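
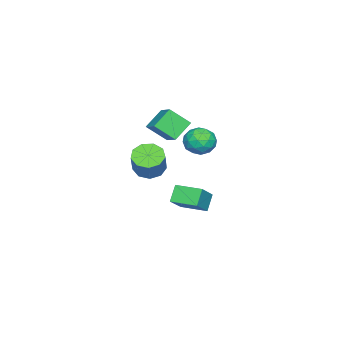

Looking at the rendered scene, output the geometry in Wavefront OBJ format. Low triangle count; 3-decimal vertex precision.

v -1.219 -0.116 4.627
v -0.135 0.964 5.367
v -1.675 1.095 3.525
v -0.591 2.176 4.266
v -0.049 -0.596 3.614
v 1.035 0.485 4.355
v -0.505 0.616 2.513
v 0.579 1.696 3.253
v -4.302 0.145 -3.84
v -2.714 0.141 -2.576
v -4.319 1.995 -3.813
v -2.731 1.991 -2.548
v -3.449 0.169 -4.912
v -1.861 0.165 -3.647
v -3.466 2.019 -4.884
v -1.878 2.015 -3.62
v -3.029 2.544 2.257
v -2.081 2.834 2.789
v -2.099 1.346 1.251
v -1.151 1.636 1.783
v -1.956 1.076 2.334
v -2.531 1.816 2.956
v -1.649 2.364 1.084
v -2.224 3.104 1.706
v -1.228 2.723 2.064
v -1.418 1.927 2.836
v -2.762 2.253 1.204
v -2.952 1.457 1.976
v -2.637 2.794 2.612
v -1.543 1.386 1.428
v -2.016 1.057 1.752
v -1.459 1.227 2.065
v -2.901 2.196 2.71
v -2.344 2.366 3.022
v -2.27 1.333 2.755
v -1.836 1.814 1.018
v -1.279 1.984 1.33
v -2.721 2.953 1.975
v -2.164 3.123 2.288
v -1.91 2.847 1.285
v -1.578 2.899 2.498
v -1.031 2.195 1.906
v -1.324 2.623 1.496
v -1.663 3.058 1.861
v -1.69 2.431 2.952
v -1.143 1.727 2.36
v -1.616 1.398 2.684
v -1.954 1.833 3.05
v -1.188 2.366 2.525
v -3.037 2.453 1.68
v -2.49 1.749 1.088
v -2.226 2.347 0.99
v -2.564 2.782 1.356
v -3.149 1.985 2.134
v -2.602 1.281 1.542
v -2.517 1.122 2.179
v -2.856 1.557 2.544
v -2.992 1.814 1.515
v 1.132 0.211 0.884
v 1.992 -0.104 0.371
v 3.048 0.314 1.882
v 2.188 0.629 2.396
v 1.88 0.596 0.256
v 2.935 1.014 1.767
v 1.418 1.116 0.435
v 2.473 1.534 1.946
v 0.822 1.212 0.824
v 1.877 1.63 2.335
v 0.371 0.84 1.242
v 1.427 1.258 2.753
v 0.277 0.174 1.492
v 1.332 0.592 3.003
v 0.583 -0.475 1.458
v 1.638 -0.058 2.969
v 1.145 -0.803 1.156
v 2.201 -0.385 2.667
v 1.702 -0.656 0.726
v 2.758 -0.239 2.237
f 2 4 1
f 5 2 1
f 1 4 3
f 3 5 1
f 2 8 4
f 6 2 5
f 6 8 2
f 4 8 3
f 7 5 3
f 3 8 7
f 7 6 5
f 8 6 7
f 10 12 9
f 13 10 9
f 9 12 11
f 11 13 9
f 10 16 12
f 14 10 13
f 14 16 10
f 12 16 11
f 15 13 11
f 11 16 15
f 15 14 13
f 16 14 15
f 17 54 33
f 54 28 57
f 33 57 22
f 54 57 33
f 17 33 29
f 33 22 34
f 29 34 18
f 33 34 29
f 17 29 38
f 29 18 39
f 38 39 24
f 29 39 38
f 17 38 50
f 38 24 53
f 50 53 27
f 38 53 50
f 17 50 54
f 50 27 58
f 54 58 28
f 50 58 54
f 18 34 45
f 34 22 48
f 45 48 26
f 34 48 45
f 22 57 35
f 57 28 56
f 35 56 21
f 57 56 35
f 28 58 55
f 58 27 51
f 55 51 19
f 58 51 55
f 27 53 52
f 53 24 40
f 52 40 23
f 53 40 52
f 24 39 44
f 39 18 41
f 44 41 25
f 39 41 44
f 20 46 32
f 46 26 47
f 32 47 21
f 46 47 32
f 20 32 30
f 32 21 31
f 30 31 19
f 32 31 30
f 20 30 37
f 30 19 36
f 37 36 23
f 30 36 37
f 20 37 42
f 37 23 43
f 42 43 25
f 37 43 42
f 20 42 46
f 42 25 49
f 46 49 26
f 42 49 46
f 21 47 35
f 47 26 48
f 35 48 22
f 47 48 35
f 19 31 55
f 31 21 56
f 55 56 28
f 31 56 55
f 23 36 52
f 36 19 51
f 52 51 27
f 36 51 52
f 25 43 44
f 43 23 40
f 44 40 24
f 43 40 44
f 26 49 45
f 49 25 41
f 45 41 18
f 49 41 45
f 60 59 63
f 60 63 61
f 61 63 64
f 61 64 62
f 63 59 65
f 63 65 64
f 64 65 66
f 64 66 62
f 65 59 67
f 65 67 66
f 66 67 68
f 66 68 62
f 67 59 69
f 67 69 68
f 68 69 70
f 68 70 62
f 69 59 71
f 69 71 70
f 70 71 72
f 70 72 62
f 71 59 73
f 71 73 72
f 72 73 74
f 72 74 62
f 73 59 75
f 73 75 74
f 74 75 76
f 74 76 62
f 75 59 77
f 75 77 76
f 76 77 78
f 76 78 62
f 77 59 60
f 77 60 78
f 78 60 61
f 78 61 62



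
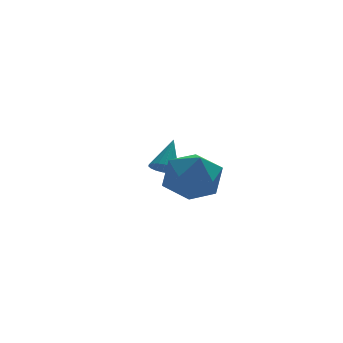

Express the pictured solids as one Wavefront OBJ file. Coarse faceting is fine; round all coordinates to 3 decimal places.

v -3.058 0.224 1.011
v -2.587 0.339 0.674
v -2.422 1.016 2.169
v -2.747 0.542 0.623
v -2.968 0.681 0.649
v -3.207 0.73 0.747
v -3.416 0.679 0.897
v -3.554 0.538 1.069
v -3.594 0.334 1.23
v -3.528 0.109 1.348
v -3.369 -0.093 1.399
v -3.148 -0.233 1.373
v -2.909 -0.282 1.276
v -2.7 -0.231 1.126
v -2.561 -0.089 0.953
v -2.521 0.114 0.792
v -3.649 -2.905 1.991
v -2.894 -3.232 2.863
v -3.606 -4.708 1.277
v -2.851 -5.035 2.149
v -3.99 -4.768 2.411
v -4.016 -3.653 2.853
v -2.484 -4.287 1.287
v -2.51 -3.172 1.729
v -2.174 -4.086 2.428
v -3.104 -4.383 3.122
v -3.396 -3.557 1.018
v -4.326 -3.854 1.712
f 2 1 4
f 2 4 3
f 4 1 5
f 4 5 3
f 5 1 6
f 5 6 3
f 6 1 7
f 6 7 3
f 7 1 8
f 7 8 3
f 8 1 9
f 8 9 3
f 9 1 10
f 9 10 3
f 10 1 11
f 10 11 3
f 11 1 12
f 11 12 3
f 12 1 13
f 12 13 3
f 13 1 14
f 13 14 3
f 14 1 15
f 14 15 3
f 15 1 16
f 15 16 3
f 16 1 2
f 16 2 3
f 17 28 22
f 17 22 18
f 17 18 24
f 17 24 27
f 17 27 28
f 18 22 26
f 22 28 21
f 28 27 19
f 27 24 23
f 24 18 25
f 20 26 21
f 20 21 19
f 20 19 23
f 20 23 25
f 20 25 26
f 21 26 22
f 19 21 28
f 23 19 27
f 25 23 24
f 26 25 18



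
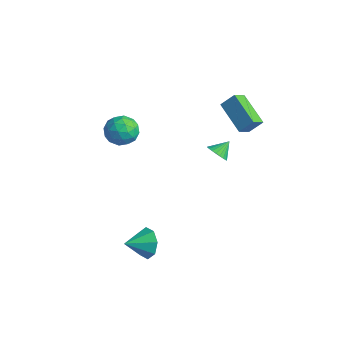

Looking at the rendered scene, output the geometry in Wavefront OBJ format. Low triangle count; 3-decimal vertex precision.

v -0.458 2.848 -0.733
v -0.053 2.496 -0.283
v -0.482 3.672 -0.067
v 0.135 2.624 -0.435
v 0.232 2.787 -0.632
v 0.224 2.958 -0.844
v 0.113 3.113 -1.04
v -0.085 3.227 -1.189
v -0.341 3.284 -1.268
v -0.614 3.274 -1.266
v -0.863 3.199 -1.183
v -1.05 3.071 -1.031
v -1.148 2.909 -0.834
v -1.14 2.738 -0.622
v -1.029 2.583 -0.426
v -0.83 2.469 -0.277
v -0.575 2.412 -0.198
v -0.302 2.422 -0.2
v -2.653 -1.566 2.753
v -1.645 -1.413 2.756
v -2.435 -2.987 1.944
v -1.427 -2.834 1.947
v -1.914 -3.04 2.819
v -2.049 -2.162 3.319
v -2.031 -2.238 1.381
v -2.166 -1.36 1.881
v -1.261 -1.828 1.908
v -1.188 -2.324 2.797
v -2.892 -2.076 1.903
v -2.819 -2.572 2.792
v -2.169 -1.365 2.826
v -1.911 -3.035 1.874
v -2.198 -3.156 2.387
v -1.605 -3.066 2.388
v -2.406 -1.805 3.157
v -1.813 -1.715 3.159
v -1.971 -2.671 3.195
v -2.267 -2.685 1.541
v -1.674 -2.595 1.543
v -2.475 -1.334 2.312
v -1.882 -1.244 2.313
v -2.109 -1.729 1.505
v -1.35 -1.519 2.329
v -1.221 -2.354 1.853
v -1.577 -2.004 1.521
v -1.656 -1.488 1.815
v -1.307 -1.81 2.852
v -1.179 -2.645 2.375
v -1.465 -2.766 2.888
v -1.544 -2.25 3.182
v -1.081 -2.054 2.353
v -2.901 -1.755 2.325
v -2.773 -2.59 1.848
v -2.536 -2.15 1.518
v -2.615 -1.634 1.812
v -2.859 -2.046 2.847
v -2.73 -2.881 2.371
v -2.424 -2.912 2.885
v -2.503 -2.396 3.179
v -2.999 -2.346 2.347
v 1.849 -3.111 -3.817
v 2.458 -3.445 -4.536
v 1.731 -4.429 -3.303
v 2.837 -3.233 -3.906
v 2.637 -2.949 -3.224
v 1.975 -2.76 -2.889
v 1.239 -2.776 -3.098
v 0.86 -2.988 -3.729
v 1.06 -3.272 -4.411
v 1.722 -3.461 -4.745
v 1.321 3.671 1.944
v 1.525 2.88 2.427
v -0.574 3.76 2.89
v -0.37 2.968 3.374
v 1.75 4.272 2.746
v 1.954 3.48 3.23
v -0.145 4.36 3.693
v 0.059 3.569 4.176
f 2 1 4
f 2 4 3
f 4 1 5
f 4 5 3
f 5 1 6
f 5 6 3
f 6 1 7
f 6 7 3
f 7 1 8
f 7 8 3
f 8 1 9
f 8 9 3
f 9 1 10
f 9 10 3
f 10 1 11
f 10 11 3
f 11 1 12
f 11 12 3
f 12 1 13
f 12 13 3
f 13 1 14
f 13 14 3
f 14 1 15
f 14 15 3
f 15 1 16
f 15 16 3
f 16 1 17
f 16 17 3
f 17 1 18
f 17 18 3
f 18 1 2
f 18 2 3
f 19 56 35
f 56 30 59
f 35 59 24
f 56 59 35
f 19 35 31
f 35 24 36
f 31 36 20
f 35 36 31
f 19 31 40
f 31 20 41
f 40 41 26
f 31 41 40
f 19 40 52
f 40 26 55
f 52 55 29
f 40 55 52
f 19 52 56
f 52 29 60
f 56 60 30
f 52 60 56
f 20 36 47
f 36 24 50
f 47 50 28
f 36 50 47
f 24 59 37
f 59 30 58
f 37 58 23
f 59 58 37
f 30 60 57
f 60 29 53
f 57 53 21
f 60 53 57
f 29 55 54
f 55 26 42
f 54 42 25
f 55 42 54
f 26 41 46
f 41 20 43
f 46 43 27
f 41 43 46
f 22 48 34
f 48 28 49
f 34 49 23
f 48 49 34
f 22 34 32
f 34 23 33
f 32 33 21
f 34 33 32
f 22 32 39
f 32 21 38
f 39 38 25
f 32 38 39
f 22 39 44
f 39 25 45
f 44 45 27
f 39 45 44
f 22 44 48
f 44 27 51
f 48 51 28
f 44 51 48
f 23 49 37
f 49 28 50
f 37 50 24
f 49 50 37
f 21 33 57
f 33 23 58
f 57 58 30
f 33 58 57
f 25 38 54
f 38 21 53
f 54 53 29
f 38 53 54
f 27 45 46
f 45 25 42
f 46 42 26
f 45 42 46
f 28 51 47
f 51 27 43
f 47 43 20
f 51 43 47
f 62 61 64
f 62 64 63
f 64 61 65
f 64 65 63
f 65 61 66
f 65 66 63
f 66 61 67
f 66 67 63
f 67 61 68
f 67 68 63
f 68 61 69
f 68 69 63
f 69 61 70
f 69 70 63
f 70 61 62
f 70 62 63
f 72 74 71
f 75 72 71
f 71 74 73
f 73 75 71
f 72 78 74
f 76 72 75
f 76 78 72
f 74 78 73
f 77 75 73
f 73 78 77
f 77 76 75
f 78 76 77



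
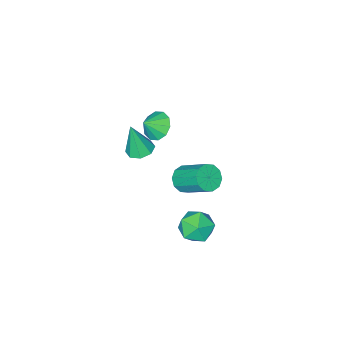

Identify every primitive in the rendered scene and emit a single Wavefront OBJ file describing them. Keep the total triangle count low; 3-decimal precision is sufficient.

v -1.212 -1.024 1.348
v -0.384 -0.886 1.216
v -0.828 -1.376 3.392
v -0.705 -0.342 1.37
v -1.323 -0.197 1.511
v -1.876 -0.536 1.557
v -2.041 -1.161 1.48
v -1.72 -1.705 1.326
v -1.101 -1.85 1.184
v -0.548 -1.511 1.139
v -1.232 2.835 1.762
v -0.381 2.957 1.784
v -0.657 4.628 3.141
v -1.508 4.505 3.118
v -0.578 3.248 1.385
v -0.855 4.919 2.742
v -1.025 3.381 1.131
v -1.302 5.052 2.487
v -1.551 3.306 1.117
v -1.828 4.976 2.474
v -1.955 3.05 1.349
v -2.231 4.721 2.706
v -2.083 2.712 1.739
v -2.359 4.383 3.096
v -1.885 2.421 2.138
v -2.162 4.092 3.495
v -1.438 2.288 2.393
v -1.715 3.959 3.749
v -0.912 2.364 2.406
v -1.189 4.034 3.763
v -0.509 2.619 2.174
v -0.785 4.29 3.531
v -4.117 -3.227 -0.147
v -3.526 -3.623 -0.864
v -3.223 -3.333 0.647
v -3.448 -3.004 -0.87
v -3.624 -2.47 -0.599
v -3.989 -2.225 -0.156
v -4.403 -2.363 0.291
v -4.707 -2.831 0.57
v -4.786 -3.45 0.576
v -4.609 -3.984 0.305
v -4.244 -4.229 -0.138
v -3.831 -4.091 -0.585
v -2.462 3.959 -2.474
v -1.575 4.167 -3.204
v -2.065 2.113 -2.516
v -1.178 2.321 -3.246
v -1.116 2.678 -2.137
v -1.361 3.818 -2.111
v -2.279 2.462 -3.609
v -2.524 3.602 -3.583
v -1.462 3.241 -3.906
v -0.744 3.375 -2.996
v -2.896 2.905 -2.724
v -2.178 3.039 -1.814
f 2 1 4
f 2 4 3
f 4 1 5
f 4 5 3
f 5 1 6
f 5 6 3
f 6 1 7
f 6 7 3
f 7 1 8
f 7 8 3
f 8 1 9
f 8 9 3
f 9 1 10
f 9 10 3
f 10 1 2
f 10 2 3
f 12 11 15
f 12 15 13
f 13 15 16
f 13 16 14
f 15 11 17
f 15 17 16
f 16 17 18
f 16 18 14
f 17 11 19
f 17 19 18
f 18 19 20
f 18 20 14
f 19 11 21
f 19 21 20
f 20 21 22
f 20 22 14
f 21 11 23
f 21 23 22
f 22 23 24
f 22 24 14
f 23 11 25
f 23 25 24
f 24 25 26
f 24 26 14
f 25 11 27
f 25 27 26
f 26 27 28
f 26 28 14
f 27 11 29
f 27 29 28
f 28 29 30
f 28 30 14
f 29 11 31
f 29 31 30
f 30 31 32
f 30 32 14
f 31 11 12
f 31 12 32
f 32 12 13
f 32 13 14
f 34 33 36
f 34 36 35
f 36 33 37
f 36 37 35
f 37 33 38
f 37 38 35
f 38 33 39
f 38 39 35
f 39 33 40
f 39 40 35
f 40 33 41
f 40 41 35
f 41 33 42
f 41 42 35
f 42 33 43
f 42 43 35
f 43 33 44
f 43 44 35
f 44 33 34
f 44 34 35
f 45 56 50
f 45 50 46
f 45 46 52
f 45 52 55
f 45 55 56
f 46 50 54
f 50 56 49
f 56 55 47
f 55 52 51
f 52 46 53
f 48 54 49
f 48 49 47
f 48 47 51
f 48 51 53
f 48 53 54
f 49 54 50
f 47 49 56
f 51 47 55
f 53 51 52
f 54 53 46



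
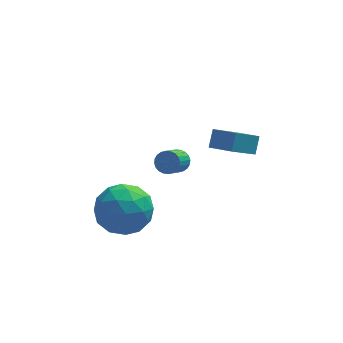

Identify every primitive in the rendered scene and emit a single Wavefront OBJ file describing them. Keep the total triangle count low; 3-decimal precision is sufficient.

v -2.359 -1.075 -0.916
v -1.283 -1.371 -1.46
v -3.357 -2.049 -2.36
v -2.281 -2.345 -2.904
v -2.587 -2.856 -1.816
v -1.97 -2.254 -0.923
v -2.67 -1.166 -2.897
v -2.053 -0.564 -2.004
v -1.476 -1.427 -2.684
v -1.424 -2.471 -2.016
v -3.216 -0.949 -1.804
v -3.164 -1.993 -1.136
v -1.733 -1.138 -1.061
v -2.907 -2.282 -2.759
v -3.086 -2.583 -2.119
v -2.454 -2.756 -2.439
v -2.137 -1.657 -0.746
v -1.505 -1.83 -1.065
v -2.271 -2.703 -1.274
v -3.135 -1.59 -2.755
v -2.503 -1.763 -3.074
v -2.186 -0.664 -1.381
v -1.554 -0.837 -1.701
v -2.369 -0.717 -2.546
v -1.214 -1.344 -2.101
v -1.801 -1.917 -2.95
v -2.03 -1.224 -2.945
v -1.667 -0.87 -2.421
v -1.184 -1.958 -1.708
v -1.771 -2.53 -2.557
v -1.95 -2.831 -1.917
v -1.588 -2.477 -1.392
v -1.297 -1.991 -2.428
v -2.869 -0.89 -1.263
v -3.456 -1.462 -2.112
v -3.052 -0.943 -2.428
v -2.69 -0.589 -1.903
v -2.839 -1.503 -0.87
v -3.426 -2.076 -1.719
v -2.973 -2.55 -1.399
v -2.61 -2.196 -0.875
v -3.343 -1.429 -1.392
v 2.084 0.637 -0.637
v 1.055 -0.266 0.406
v 2.284 1.161 0.015
v 1.256 0.259 1.057
v 2.904 0.001 -0.377
v 1.876 -0.901 0.665
v 3.105 0.526 0.274
v 2.076 -0.377 1.317
v 0.069 2.855 -3.146
v 0.528 2.85 -2.825
v 0.05 2.021 -2.153
v -0.409 2.025 -2.474
v 0.407 3.002 -2.724
v -0.071 2.172 -2.052
v 0.235 3.131 -2.688
v -0.244 2.301 -2.016
v 0.037 3.218 -2.721
v -0.441 2.388 -2.049
v -0.156 3.25 -2.819
v -0.634 2.42 -2.147
v -0.314 3.221 -2.966
v -0.792 2.392 -2.294
v -0.414 3.137 -3.142
v -0.893 2.308 -2.469
v -0.441 3.01 -3.317
v -0.919 2.181 -2.645
v -0.39 2.859 -3.467
v -0.868 2.03 -2.795
v -0.269 2.708 -3.568
v -0.747 1.878 -2.896
v -0.096 2.579 -3.604
v -0.575 1.749 -2.932
v 0.101 2.492 -3.571
v -0.377 1.662 -2.899
v 0.294 2.46 -3.473
v -0.184 1.63 -2.801
v 0.452 2.488 -3.326
v -0.026 1.659 -2.654
v 0.553 2.572 -3.151
v 0.074 1.743 -2.478
v 0.579 2.699 -2.975
v 0.101 1.87 -2.303
f 1 38 17
f 38 12 41
f 17 41 6
f 38 41 17
f 1 17 13
f 17 6 18
f 13 18 2
f 17 18 13
f 1 13 22
f 13 2 23
f 22 23 8
f 13 23 22
f 1 22 34
f 22 8 37
f 34 37 11
f 22 37 34
f 1 34 38
f 34 11 42
f 38 42 12
f 34 42 38
f 2 18 29
f 18 6 32
f 29 32 10
f 18 32 29
f 6 41 19
f 41 12 40
f 19 40 5
f 41 40 19
f 12 42 39
f 42 11 35
f 39 35 3
f 42 35 39
f 11 37 36
f 37 8 24
f 36 24 7
f 37 24 36
f 8 23 28
f 23 2 25
f 28 25 9
f 23 25 28
f 4 30 16
f 30 10 31
f 16 31 5
f 30 31 16
f 4 16 14
f 16 5 15
f 14 15 3
f 16 15 14
f 4 14 21
f 14 3 20
f 21 20 7
f 14 20 21
f 4 21 26
f 21 7 27
f 26 27 9
f 21 27 26
f 4 26 30
f 26 9 33
f 30 33 10
f 26 33 30
f 5 31 19
f 31 10 32
f 19 32 6
f 31 32 19
f 3 15 39
f 15 5 40
f 39 40 12
f 15 40 39
f 7 20 36
f 20 3 35
f 36 35 11
f 20 35 36
f 9 27 28
f 27 7 24
f 28 24 8
f 27 24 28
f 10 33 29
f 33 9 25
f 29 25 2
f 33 25 29
f 44 46 43
f 47 44 43
f 43 46 45
f 45 47 43
f 44 50 46
f 48 44 47
f 48 50 44
f 46 50 45
f 49 47 45
f 45 50 49
f 49 48 47
f 50 48 49
f 52 51 55
f 52 55 53
f 53 55 56
f 53 56 54
f 55 51 57
f 55 57 56
f 56 57 58
f 56 58 54
f 57 51 59
f 57 59 58
f 58 59 60
f 58 60 54
f 59 51 61
f 59 61 60
f 60 61 62
f 60 62 54
f 61 51 63
f 61 63 62
f 62 63 64
f 62 64 54
f 63 51 65
f 63 65 64
f 64 65 66
f 64 66 54
f 65 51 67
f 65 67 66
f 66 67 68
f 66 68 54
f 67 51 69
f 67 69 68
f 68 69 70
f 68 70 54
f 69 51 71
f 69 71 70
f 70 71 72
f 70 72 54
f 71 51 73
f 71 73 72
f 72 73 74
f 72 74 54
f 73 51 75
f 73 75 74
f 74 75 76
f 74 76 54
f 75 51 77
f 75 77 76
f 76 77 78
f 76 78 54
f 77 51 79
f 77 79 78
f 78 79 80
f 78 80 54
f 79 51 81
f 79 81 80
f 80 81 82
f 80 82 54
f 81 51 83
f 81 83 82
f 82 83 84
f 82 84 54
f 83 51 52
f 83 52 84
f 84 52 53
f 84 53 54



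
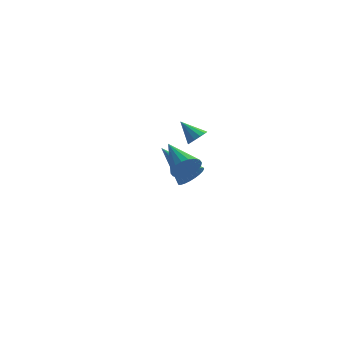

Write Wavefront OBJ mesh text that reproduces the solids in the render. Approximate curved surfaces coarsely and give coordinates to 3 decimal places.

v 0.41 -0.929 3.517
v 0.755 -0.973 3.876
v -0.37 -0.951 4.263
v 0.713 -0.697 3.84
v 0.574 -0.494 3.701
v 0.384 -0.43 3.504
v 0.202 -0.524 3.311
v 0.086 -0.747 3.183
v 0.073 -1.028 3.161
v 0.167 -1.277 3.252
v 0.338 -1.416 3.428
v 0.533 -1.4 3.631
v 0.688 -1.235 3.798
v -1.255 1.487 -0.092
v -0.987 1.1 0.426
v -2.905 1.853 1.032
v -0.89 1.348 0.489
v -0.848 1.616 0.463
v -0.868 1.865 0.352
v -0.947 2.057 0.174
v -1.073 2.161 -0.044
v -1.226 2.163 -0.27
v -1.384 2.063 -0.469
v -1.522 1.874 -0.611
v -1.62 1.627 -0.673
v -1.662 1.358 -0.647
v -1.641 1.109 -0.537
v -1.563 0.918 -0.358
v -1.437 0.813 -0.14
v -1.283 0.811 0.086
v -1.126 0.912 0.285
v 1.642 -4.004 3.412
v 1.988 -3.953 3.972
v 0.398 -3.236 4.108
v 2.059 -3.707 3.828
v 2.048 -3.52 3.602
v 1.956 -3.429 3.338
v 1.803 -3.452 3.088
v 1.617 -3.584 2.903
v 1.436 -3.8 2.819
v 1.296 -4.056 2.852
v 1.225 -4.302 2.995
v 1.236 -4.489 3.222
v 1.328 -4.58 3.485
v 1.481 -4.557 3.735
v 1.667 -4.425 3.92
v 1.848 -4.209 4.004
f 2 1 4
f 2 4 3
f 4 1 5
f 4 5 3
f 5 1 6
f 5 6 3
f 6 1 7
f 6 7 3
f 7 1 8
f 7 8 3
f 8 1 9
f 8 9 3
f 9 1 10
f 9 10 3
f 10 1 11
f 10 11 3
f 11 1 12
f 11 12 3
f 12 1 13
f 12 13 3
f 13 1 2
f 13 2 3
f 15 14 17
f 15 17 16
f 17 14 18
f 17 18 16
f 18 14 19
f 18 19 16
f 19 14 20
f 19 20 16
f 20 14 21
f 20 21 16
f 21 14 22
f 21 22 16
f 22 14 23
f 22 23 16
f 23 14 24
f 23 24 16
f 24 14 25
f 24 25 16
f 25 14 26
f 25 26 16
f 26 14 27
f 26 27 16
f 27 14 28
f 27 28 16
f 28 14 29
f 28 29 16
f 29 14 30
f 29 30 16
f 30 14 31
f 30 31 16
f 31 14 15
f 31 15 16
f 33 32 35
f 33 35 34
f 35 32 36
f 35 36 34
f 36 32 37
f 36 37 34
f 37 32 38
f 37 38 34
f 38 32 39
f 38 39 34
f 39 32 40
f 39 40 34
f 40 32 41
f 40 41 34
f 41 32 42
f 41 42 34
f 42 32 43
f 42 43 34
f 43 32 44
f 43 44 34
f 44 32 45
f 44 45 34
f 45 32 46
f 45 46 34
f 46 32 47
f 46 47 34
f 47 32 33
f 47 33 34



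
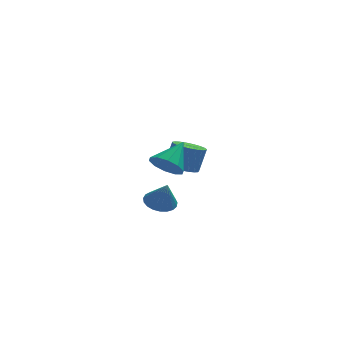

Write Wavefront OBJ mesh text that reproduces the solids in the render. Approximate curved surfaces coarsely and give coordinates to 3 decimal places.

v -2.275 -3.607 1.317
v -1.653 -2.903 1.454
v -1.945 -4.193 2.823
v -1.989 -2.744 1.589
v -2.374 -2.734 1.677
v -2.742 -2.876 1.703
v -3.029 -3.144 1.662
v -3.186 -3.492 1.561
v -3.185 -3.86 1.418
v -3.028 -4.185 1.257
v -2.74 -4.409 1.107
v -2.371 -4.495 0.993
v -1.986 -4.428 0.935
v -1.652 -4.219 0.942
v -1.425 -3.904 1.015
v -1.345 -3.537 1.14
v -1.426 -3.183 1.295
v -1.71 -1.145 2.854
v -0.834 -1.266 2.217
v -0.63 0.085 4.106
v -1.181 -0.734 1.994
v -1.73 -0.358 2.1
v -2.272 -0.283 2.493
v -2.599 -0.537 3.025
v -2.586 -1.023 3.491
v -2.239 -1.555 3.714
v -1.69 -1.931 3.609
v -1.148 -2.006 3.215
v -0.821 -1.752 2.684
v -0.357 3.497 0.528
v 0.281 2.676 0.499
v 0.774 3.002 2.103
v 0.137 3.823 2.132
v 0.537 2.993 0.355
v 1.03 3.319 1.96
v 0.638 3.398 0.242
v 1.132 3.724 1.846
v 0.568 3.82 0.178
v 1.061 4.146 1.782
v 0.338 4.186 0.174
v 0.831 4.512 1.779
v -0.013 4.433 0.232
v 0.481 4.759 1.836
v -0.422 4.518 0.341
v 0.071 4.844 1.945
v -0.821 4.427 0.482
v -0.328 4.752 2.086
v -1.139 4.174 0.631
v -0.646 4.5 2.235
v -1.322 3.805 0.762
v -0.829 4.131 2.366
v -1.338 3.383 0.853
v -0.845 3.709 2.457
v -1.184 2.98 0.887
v -0.691 3.306 2.492
v -0.888 2.667 0.86
v -0.394 2.992 2.464
v -0.499 2.497 0.775
v -0.006 2.823 2.379
v -0.086 2.5 0.647
v 0.408 2.826 2.251
f 2 1 4
f 2 4 3
f 4 1 5
f 4 5 3
f 5 1 6
f 5 6 3
f 6 1 7
f 6 7 3
f 7 1 8
f 7 8 3
f 8 1 9
f 8 9 3
f 9 1 10
f 9 10 3
f 10 1 11
f 10 11 3
f 11 1 12
f 11 12 3
f 12 1 13
f 12 13 3
f 13 1 14
f 13 14 3
f 14 1 15
f 14 15 3
f 15 1 16
f 15 16 3
f 16 1 17
f 16 17 3
f 17 1 2
f 17 2 3
f 19 18 21
f 19 21 20
f 21 18 22
f 21 22 20
f 22 18 23
f 22 23 20
f 23 18 24
f 23 24 20
f 24 18 25
f 24 25 20
f 25 18 26
f 25 26 20
f 26 18 27
f 26 27 20
f 27 18 28
f 27 28 20
f 28 18 29
f 28 29 20
f 29 18 19
f 29 19 20
f 31 30 34
f 31 34 32
f 32 34 35
f 32 35 33
f 34 30 36
f 34 36 35
f 35 36 37
f 35 37 33
f 36 30 38
f 36 38 37
f 37 38 39
f 37 39 33
f 38 30 40
f 38 40 39
f 39 40 41
f 39 41 33
f 40 30 42
f 40 42 41
f 41 42 43
f 41 43 33
f 42 30 44
f 42 44 43
f 43 44 45
f 43 45 33
f 44 30 46
f 44 46 45
f 45 46 47
f 45 47 33
f 46 30 48
f 46 48 47
f 47 48 49
f 47 49 33
f 48 30 50
f 48 50 49
f 49 50 51
f 49 51 33
f 50 30 52
f 50 52 51
f 51 52 53
f 51 53 33
f 52 30 54
f 52 54 53
f 53 54 55
f 53 55 33
f 54 30 56
f 54 56 55
f 55 56 57
f 55 57 33
f 56 30 58
f 56 58 57
f 57 58 59
f 57 59 33
f 58 30 60
f 58 60 59
f 59 60 61
f 59 61 33
f 60 30 31
f 60 31 61
f 61 31 32
f 61 32 33



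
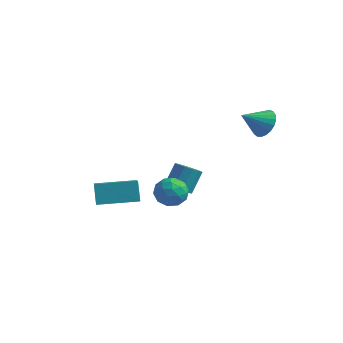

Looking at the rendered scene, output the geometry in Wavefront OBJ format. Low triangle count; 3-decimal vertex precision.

v -2.409 0.087 -3.469
v -1.998 -0.355 -3.201
v -1.86 0.392 -2.183
v -2.271 0.833 -2.451
v -1.787 -0.122 -3.4
v -1.649 0.624 -2.382
v -1.773 0.177 -3.621
v -1.635 0.923 -2.603
v -1.961 0.447 -3.794
v -1.823 1.193 -2.776
v -2.292 0.603 -3.863
v -2.154 1.349 -2.845
v -2.659 0.595 -3.808
v -2.521 1.341 -2.79
v -2.948 0.426 -3.644
v -2.809 1.172 -2.626
v -3.065 0.149 -3.426
v -2.927 0.895 -2.407
v -2.974 -0.148 -3.22
v -2.836 0.599 -2.202
v -2.703 -0.37 -3.094
v -2.565 0.377 -2.076
v -2.34 -0.447 -3.087
v -2.202 0.3 -2.069
v 1.294 1.007 1.356
v 1.93 0.649 1.6
v 0.566 0.213 2.084
v 1.896 0.88 1.819
v 1.757 1.134 1.957
v 1.539 1.365 1.992
v 1.278 1.535 1.916
v 1.02 1.613 1.744
v 0.809 1.587 1.505
v 0.682 1.46 1.239
v 0.661 1.255 0.994
v 0.749 1.007 0.812
v 0.931 0.759 0.723
v 1.176 0.554 0.744
v 1.441 0.428 0.871
v 1.681 0.401 1.082
v 1.854 0.479 1.34
v -1.329 -3.587 -0.598
v -0.959 -3.406 -1.27
v -0.341 -4.314 -0.25
v 0.029 -4.133 -0.922
v -0.074 -3.581 -0.368
v -0.686 -3.132 -0.583
v -0.614 -4.588 -0.937
v -1.226 -4.139 -1.152
v -0.517 -4.025 -1.48
v -0.184 -3.402 -1.128
v -1.116 -4.318 -0.392
v -0.783 -3.695 -0.04
v -1.231 -3.433 -0.965
v -0.069 -4.287 -0.555
v -0.13 -3.963 -0.23
v 0.088 -3.857 -0.625
v -1.07 -3.272 -0.561
v -0.853 -3.165 -0.956
v -0.333 -3.268 -0.426
v -0.447 -4.555 -0.564
v -0.23 -4.448 -0.959
v -1.388 -3.863 -0.895
v -1.17 -3.757 -1.29
v -0.967 -4.452 -1.094
v -0.754 -3.69 -1.483
v -0.173 -4.117 -1.278
v -0.551 -4.385 -1.287
v -0.91 -4.121 -1.413
v -0.558 -3.324 -1.277
v 0.023 -3.752 -1.072
v -0.038 -3.427 -0.746
v -0.397 -3.163 -0.873
v -0.298 -3.688 -1.399
v -1.323 -3.968 -0.448
v -0.742 -4.396 -0.243
v -0.903 -4.557 -0.647
v -1.262 -4.293 -0.774
v -1.127 -3.603 -0.242
v -0.546 -4.03 -0.037
v -0.39 -3.599 -0.107
v -0.749 -3.335 -0.233
v -1.002 -4.032 -0.121
v -4.933 -2.806 -3.477
v -5.282 -2.366 -2.566
v -3.356 -1.77 -3.374
v -3.704 -1.33 -2.463
v -4.236 -3.95 -2.657
v -4.584 -3.51 -1.746
v -2.658 -2.914 -2.554
v -3.007 -2.474 -1.643
f 2 1 5
f 2 5 3
f 3 5 6
f 3 6 4
f 5 1 7
f 5 7 6
f 6 7 8
f 6 8 4
f 7 1 9
f 7 9 8
f 8 9 10
f 8 10 4
f 9 1 11
f 9 11 10
f 10 11 12
f 10 12 4
f 11 1 13
f 11 13 12
f 12 13 14
f 12 14 4
f 13 1 15
f 13 15 14
f 14 15 16
f 14 16 4
f 15 1 17
f 15 17 16
f 16 17 18
f 16 18 4
f 17 1 19
f 17 19 18
f 18 19 20
f 18 20 4
f 19 1 21
f 19 21 20
f 20 21 22
f 20 22 4
f 21 1 23
f 21 23 22
f 22 23 24
f 22 24 4
f 23 1 2
f 23 2 24
f 24 2 3
f 24 3 4
f 26 25 28
f 26 28 27
f 28 25 29
f 28 29 27
f 29 25 30
f 29 30 27
f 30 25 31
f 30 31 27
f 31 25 32
f 31 32 27
f 32 25 33
f 32 33 27
f 33 25 34
f 33 34 27
f 34 25 35
f 34 35 27
f 35 25 36
f 35 36 27
f 36 25 37
f 36 37 27
f 37 25 38
f 37 38 27
f 38 25 39
f 38 39 27
f 39 25 40
f 39 40 27
f 40 25 41
f 40 41 27
f 41 25 26
f 41 26 27
f 42 79 58
f 79 53 82
f 58 82 47
f 79 82 58
f 42 58 54
f 58 47 59
f 54 59 43
f 58 59 54
f 42 54 63
f 54 43 64
f 63 64 49
f 54 64 63
f 42 63 75
f 63 49 78
f 75 78 52
f 63 78 75
f 42 75 79
f 75 52 83
f 79 83 53
f 75 83 79
f 43 59 70
f 59 47 73
f 70 73 51
f 59 73 70
f 47 82 60
f 82 53 81
f 60 81 46
f 82 81 60
f 53 83 80
f 83 52 76
f 80 76 44
f 83 76 80
f 52 78 77
f 78 49 65
f 77 65 48
f 78 65 77
f 49 64 69
f 64 43 66
f 69 66 50
f 64 66 69
f 45 71 57
f 71 51 72
f 57 72 46
f 71 72 57
f 45 57 55
f 57 46 56
f 55 56 44
f 57 56 55
f 45 55 62
f 55 44 61
f 62 61 48
f 55 61 62
f 45 62 67
f 62 48 68
f 67 68 50
f 62 68 67
f 45 67 71
f 67 50 74
f 71 74 51
f 67 74 71
f 46 72 60
f 72 51 73
f 60 73 47
f 72 73 60
f 44 56 80
f 56 46 81
f 80 81 53
f 56 81 80
f 48 61 77
f 61 44 76
f 77 76 52
f 61 76 77
f 50 68 69
f 68 48 65
f 69 65 49
f 68 65 69
f 51 74 70
f 74 50 66
f 70 66 43
f 74 66 70
f 85 87 84
f 88 85 84
f 84 87 86
f 86 88 84
f 85 91 87
f 89 85 88
f 89 91 85
f 87 91 86
f 90 88 86
f 86 91 90
f 90 89 88
f 91 89 90



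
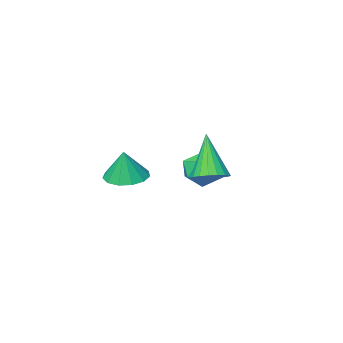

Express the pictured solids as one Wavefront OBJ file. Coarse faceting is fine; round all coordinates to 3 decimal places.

v -0.838 4.437 1.436
v -0.316 3.881 1.273
v -1.162 3.563 3.384
v -0.121 4.13 1.417
v -0.068 4.439 1.565
v -0.168 4.749 1.687
v -0.401 4.996 1.76
v -0.719 5.133 1.768
v -1.062 5.132 1.71
v -1.36 4.993 1.598
v -1.554 4.745 1.454
v -1.607 4.435 1.307
v -1.507 4.126 1.184
v -1.275 3.878 1.112
v -0.956 3.741 1.104
v -0.613 3.742 1.161
v -2.867 1.163 -0.027
v -2.547 0.748 0.799
v -3.453 -0.228 -0.499
v -3.133 -0.643 0.327
v -3.869 -0 0.357
v -3.506 0.86 0.648
v -2.494 -0.34 -0.348
v -2.131 0.52 -0.057
v -2.316 -0.181 0.6
v -3.166 0.029 1.036
v -2.834 0.491 -0.736
v -3.684 0.701 -0.3
v 1.8 2.576 1.385
v 2.639 2.208 1.3
v 2.02 2.764 2.735
v 2.694 2.717 1.22
v 2.465 3.182 1.192
v 2.025 3.454 1.226
v 1.514 3.447 1.311
v 1.093 3.164 1.419
v 0.897 2.694 1.516
v 0.988 2.186 1.572
v 1.336 1.803 1.569
v 1.832 1.665 1.507
v 2.318 1.816 1.407
f 2 1 4
f 2 4 3
f 4 1 5
f 4 5 3
f 5 1 6
f 5 6 3
f 6 1 7
f 6 7 3
f 7 1 8
f 7 8 3
f 8 1 9
f 8 9 3
f 9 1 10
f 9 10 3
f 10 1 11
f 10 11 3
f 11 1 12
f 11 12 3
f 12 1 13
f 12 13 3
f 13 1 14
f 13 14 3
f 14 1 15
f 14 15 3
f 15 1 16
f 15 16 3
f 16 1 2
f 16 2 3
f 17 28 22
f 17 22 18
f 17 18 24
f 17 24 27
f 17 27 28
f 18 22 26
f 22 28 21
f 28 27 19
f 27 24 23
f 24 18 25
f 20 26 21
f 20 21 19
f 20 19 23
f 20 23 25
f 20 25 26
f 21 26 22
f 19 21 28
f 23 19 27
f 25 23 24
f 26 25 18
f 30 29 32
f 30 32 31
f 32 29 33
f 32 33 31
f 33 29 34
f 33 34 31
f 34 29 35
f 34 35 31
f 35 29 36
f 35 36 31
f 36 29 37
f 36 37 31
f 37 29 38
f 37 38 31
f 38 29 39
f 38 39 31
f 39 29 40
f 39 40 31
f 40 29 41
f 40 41 31
f 41 29 30
f 41 30 31



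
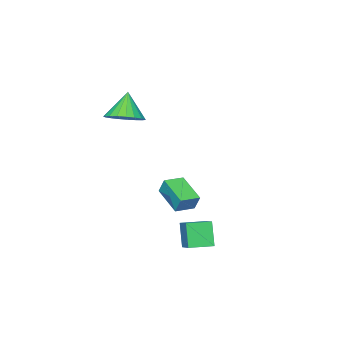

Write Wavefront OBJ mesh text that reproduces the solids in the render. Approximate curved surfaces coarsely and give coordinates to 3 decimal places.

v 2.22 2.533 -4.514
v 1.84 2.013 -3.237
v 1.193 3.21 -4.543
v 0.814 2.69 -3.266
v 2.886 3.57 -3.894
v 2.507 3.05 -2.617
v 1.86 4.247 -3.923
v 1.48 3.727 -2.646
v -2.036 -1.842 -3.657
v -2.012 -1.449 -2.782
v -1.592 -0.283 -4.369
v -1.568 0.11 -3.493
v -0.952 -2.11 -3.567
v -0.928 -1.717 -2.691
v -0.508 -0.551 -4.278
v -0.484 -0.158 -3.403
v 1.013 -2.453 1.998
v 1.601 -1.761 2.484
v 0.347 -2.887 3.422
v 1.251 -1.531 2.39
v 0.861 -1.461 2.229
v 0.497 -1.563 2.028
v 0.222 -1.818 1.821
v 0.084 -2.183 1.646
v 0.106 -2.595 1.531
v 0.285 -2.983 1.497
v 0.591 -3.279 1.55
v 0.969 -3.432 1.68
v 1.354 -3.416 1.865
v 1.681 -3.234 2.074
v 1.892 -2.916 2.269
v 1.952 -2.519 2.417
v 1.848 -2.11 2.494
f 2 4 1
f 5 2 1
f 1 4 3
f 3 5 1
f 2 8 4
f 6 2 5
f 6 8 2
f 4 8 3
f 7 5 3
f 3 8 7
f 7 6 5
f 8 6 7
f 10 12 9
f 13 10 9
f 9 12 11
f 11 13 9
f 10 16 12
f 14 10 13
f 14 16 10
f 12 16 11
f 15 13 11
f 11 16 15
f 15 14 13
f 16 14 15
f 18 17 20
f 18 20 19
f 20 17 21
f 20 21 19
f 21 17 22
f 21 22 19
f 22 17 23
f 22 23 19
f 23 17 24
f 23 24 19
f 24 17 25
f 24 25 19
f 25 17 26
f 25 26 19
f 26 17 27
f 26 27 19
f 27 17 28
f 27 28 19
f 28 17 29
f 28 29 19
f 29 17 30
f 29 30 19
f 30 17 31
f 30 31 19
f 31 17 32
f 31 32 19
f 32 17 33
f 32 33 19
f 33 17 18
f 33 18 19



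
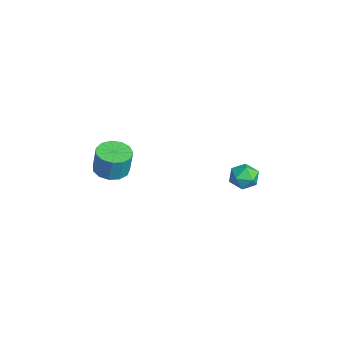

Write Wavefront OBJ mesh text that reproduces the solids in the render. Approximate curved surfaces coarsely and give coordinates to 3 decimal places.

v -0.216 4.588 -1.747
v 0.726 4.583 -1.913
v -0.066 3.337 -0.847
v 0.876 3.332 -1.013
v 0.487 4.029 -0.486
v 0.394 4.803 -1.042
v 0.266 3.117 -1.718
v 0.173 3.891 -2.274
v 1.024 3.674 -1.894
v 1.161 4.237 -1.134
v -0.501 3.683 -1.626
v -0.364 4.246 -0.866
v -0.318 -3.504 0.247
v 0.661 -3.837 0.133
v 0.896 -3.689 1.719
v -0.082 -3.356 1.833
v 0.677 -3.254 0.076
v 0.913 -3.106 1.662
v 0.378 -2.75 0.074
v 0.613 -2.603 1.66
v -0.142 -2.486 0.127
v 0.093 -2.338 1.713
v -0.718 -2.544 0.217
v -0.483 -2.397 1.803
v -1.167 -2.908 0.318
v -0.932 -2.761 1.904
v -1.346 -3.46 0.395
v -1.111 -3.313 1.981
v -1.198 -4.027 0.426
v -0.963 -3.879 2.012
v -0.771 -4.427 0.4
v -0.536 -4.28 1.986
v -0.2 -4.534 0.325
v 0.035 -4.387 1.911
v 0.334 -4.314 0.226
v 0.569 -4.167 1.812
f 1 12 6
f 1 6 2
f 1 2 8
f 1 8 11
f 1 11 12
f 2 6 10
f 6 12 5
f 12 11 3
f 11 8 7
f 8 2 9
f 4 10 5
f 4 5 3
f 4 3 7
f 4 7 9
f 4 9 10
f 5 10 6
f 3 5 12
f 7 3 11
f 9 7 8
f 10 9 2
f 14 13 17
f 14 17 15
f 15 17 18
f 15 18 16
f 17 13 19
f 17 19 18
f 18 19 20
f 18 20 16
f 19 13 21
f 19 21 20
f 20 21 22
f 20 22 16
f 21 13 23
f 21 23 22
f 22 23 24
f 22 24 16
f 23 13 25
f 23 25 24
f 24 25 26
f 24 26 16
f 25 13 27
f 25 27 26
f 26 27 28
f 26 28 16
f 27 13 29
f 27 29 28
f 28 29 30
f 28 30 16
f 29 13 31
f 29 31 30
f 30 31 32
f 30 32 16
f 31 13 33
f 31 33 32
f 32 33 34
f 32 34 16
f 33 13 35
f 33 35 34
f 34 35 36
f 34 36 16
f 35 13 14
f 35 14 36
f 36 14 15
f 36 15 16



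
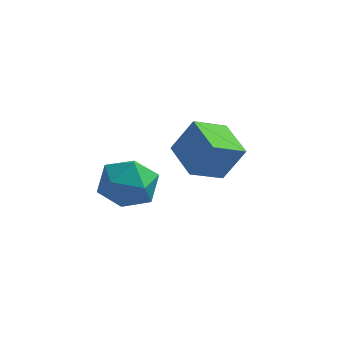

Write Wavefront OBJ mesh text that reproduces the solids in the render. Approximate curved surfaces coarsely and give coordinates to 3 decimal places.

v -0.363 2.109 0.945
v 0.364 2.298 2.255
v 0.516 3.049 0.321
v 1.243 3.238 1.631
v 0.617 0.942 0.569
v 1.344 1.131 1.879
v 1.496 1.882 -0.055
v 2.223 2.071 1.255
v -1.523 -0.62 0.965
v -0.478 -0.431 0.748
v -1.082 -2.089 1.812
v -0.037 -1.9 1.595
v -0.571 -1.261 2.289
v -0.844 -0.354 1.765
v -0.716 -2.166 0.795
v -0.989 -1.259 0.271
v 0.02 -1.387 0.644
v 0.11 -0.827 1.567
v -1.67 -1.693 0.993
v -1.58 -1.133 1.916
f 2 4 1
f 5 2 1
f 1 4 3
f 3 5 1
f 2 8 4
f 6 2 5
f 6 8 2
f 4 8 3
f 7 5 3
f 3 8 7
f 7 6 5
f 8 6 7
f 9 20 14
f 9 14 10
f 9 10 16
f 9 16 19
f 9 19 20
f 10 14 18
f 14 20 13
f 20 19 11
f 19 16 15
f 16 10 17
f 12 18 13
f 12 13 11
f 12 11 15
f 12 15 17
f 12 17 18
f 13 18 14
f 11 13 20
f 15 11 19
f 17 15 16
f 18 17 10



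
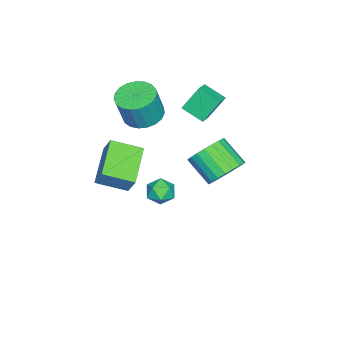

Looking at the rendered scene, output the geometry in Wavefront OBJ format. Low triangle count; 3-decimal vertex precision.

v 0.395 -1.073 -2.192
v 0.967 -1.3 -2.75
v -0.487 -1.92 -2.75
v 0.085 -2.147 -3.308
v 0.176 -2.36 -2.51
v 0.721 -1.836 -2.166
v -0.241 -1.384 -3.334
v 0.304 -0.86 -2.99
v 0.574 -1.492 -3.456
v 0.831 -2.095 -2.947
v -0.351 -1.125 -2.553
v -0.094 -1.728 -2.044
v 3.09 2.795 2.197
v 3.878 2.995 2.862
v 3.357 1.766 3.848
v 2.57 1.565 3.183
v 3.561 3.253 3.016
v 3.04 2.023 4.003
v 3.163 3.431 3.028
v 2.642 2.202 4.015
v 2.752 3.5 2.897
v 2.231 2.271 3.884
v 2.4 3.447 2.645
v 1.879 2.217 3.631
v 2.167 3.281 2.315
v 1.646 2.051 3.301
v 2.094 3.03 1.964
v 1.573 1.801 2.951
v 2.193 2.739 1.654
v 1.672 1.51 2.641
v 2.447 2.458 1.438
v 1.927 1.229 2.425
v 2.813 2.235 1.353
v 2.292 1.006 2.339
v 3.226 2.109 1.414
v 2.706 0.879 2.4
v 3.616 2.101 1.61
v 3.096 0.872 2.596
v 3.915 2.213 1.907
v 3.395 0.984 2.894
v 4.072 2.426 2.255
v 3.551 1.197 3.242
v 4.058 2.702 2.593
v 3.538 1.473 3.579
v -0.657 -2.839 2.111
v -0.063 -1.965 2.03
v 0.471 -2.167 3.747
v -0.123 -3.041 3.829
v -0.448 -1.801 2.169
v 0.086 -2.004 3.886
v -0.869 -1.817 2.298
v -0.335 -2.02 4.015
v -1.254 -2.01 2.395
v -0.72 -2.212 4.112
v -1.535 -2.346 2.442
v -1.001 -2.548 4.16
v -1.664 -2.767 2.433
v -1.13 -2.969 4.15
v -1.62 -3.2 2.368
v -1.086 -3.403 4.085
v -1.409 -3.572 2.258
v -0.875 -3.774 3.976
v -1.067 -3.816 2.124
v -0.533 -4.019 3.841
v -0.655 -3.891 1.987
v -0.121 -4.094 3.704
v -0.244 -3.785 1.871
v 0.291 -3.987 3.589
v 0.097 -3.514 1.797
v 0.631 -3.717 3.515
v 0.307 -3.127 1.778
v 0.841 -3.33 3.495
v 0.35 -2.69 1.816
v 0.884 -2.893 3.533
v 0.219 -2.279 1.905
v 0.753 -2.482 3.622
v 4.072 -1.722 0.319
v 4.587 -3.196 0.882
v 2.074 -2.1 1.157
v 2.589 -3.574 1.721
v 4.411 -1.206 1.359
v 4.926 -2.68 1.923
v 2.413 -1.584 2.198
v 2.928 -3.058 2.761
v -1.326 -0.833 2.918
v -1.847 -0.127 4.207
v -1.154 0.316 2.358
v -1.676 1.022 3.647
v -0.504 -0.802 3.233
v -1.026 -0.096 4.522
v -0.333 0.347 2.673
v -0.854 1.053 3.962
f 1 12 6
f 1 6 2
f 1 2 8
f 1 8 11
f 1 11 12
f 2 6 10
f 6 12 5
f 12 11 3
f 11 8 7
f 8 2 9
f 4 10 5
f 4 5 3
f 4 3 7
f 4 7 9
f 4 9 10
f 5 10 6
f 3 5 12
f 7 3 11
f 9 7 8
f 10 9 2
f 14 13 17
f 14 17 15
f 15 17 18
f 15 18 16
f 17 13 19
f 17 19 18
f 18 19 20
f 18 20 16
f 19 13 21
f 19 21 20
f 20 21 22
f 20 22 16
f 21 13 23
f 21 23 22
f 22 23 24
f 22 24 16
f 23 13 25
f 23 25 24
f 24 25 26
f 24 26 16
f 25 13 27
f 25 27 26
f 26 27 28
f 26 28 16
f 27 13 29
f 27 29 28
f 28 29 30
f 28 30 16
f 29 13 31
f 29 31 30
f 30 31 32
f 30 32 16
f 31 13 33
f 31 33 32
f 32 33 34
f 32 34 16
f 33 13 35
f 33 35 34
f 34 35 36
f 34 36 16
f 35 13 37
f 35 37 36
f 36 37 38
f 36 38 16
f 37 13 39
f 37 39 38
f 38 39 40
f 38 40 16
f 39 13 41
f 39 41 40
f 40 41 42
f 40 42 16
f 41 13 43
f 41 43 42
f 42 43 44
f 42 44 16
f 43 13 14
f 43 14 44
f 44 14 15
f 44 15 16
f 46 45 49
f 46 49 47
f 47 49 50
f 47 50 48
f 49 45 51
f 49 51 50
f 50 51 52
f 50 52 48
f 51 45 53
f 51 53 52
f 52 53 54
f 52 54 48
f 53 45 55
f 53 55 54
f 54 55 56
f 54 56 48
f 55 45 57
f 55 57 56
f 56 57 58
f 56 58 48
f 57 45 59
f 57 59 58
f 58 59 60
f 58 60 48
f 59 45 61
f 59 61 60
f 60 61 62
f 60 62 48
f 61 45 63
f 61 63 62
f 62 63 64
f 62 64 48
f 63 45 65
f 63 65 64
f 64 65 66
f 64 66 48
f 65 45 67
f 65 67 66
f 66 67 68
f 66 68 48
f 67 45 69
f 67 69 68
f 68 69 70
f 68 70 48
f 69 45 71
f 69 71 70
f 70 71 72
f 70 72 48
f 71 45 73
f 71 73 72
f 72 73 74
f 72 74 48
f 73 45 75
f 73 75 74
f 74 75 76
f 74 76 48
f 75 45 46
f 75 46 76
f 76 46 47
f 76 47 48
f 78 80 77
f 81 78 77
f 77 80 79
f 79 81 77
f 78 84 80
f 82 78 81
f 82 84 78
f 80 84 79
f 83 81 79
f 79 84 83
f 83 82 81
f 84 82 83
f 86 88 85
f 89 86 85
f 85 88 87
f 87 89 85
f 86 92 88
f 90 86 89
f 90 92 86
f 88 92 87
f 91 89 87
f 87 92 91
f 91 90 89
f 92 90 91



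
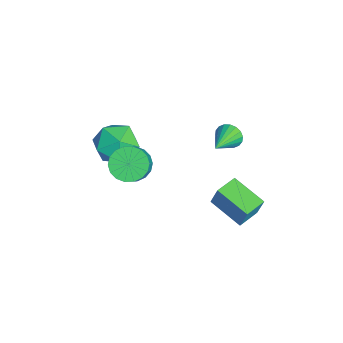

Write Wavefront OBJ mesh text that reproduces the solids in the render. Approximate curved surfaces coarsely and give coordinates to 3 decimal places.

v 1.151 2.241 -0.088
v 1.362 2.512 1.009
v 2.445 3.417 -0.629
v 2.656 3.688 0.469
v 1.984 1.352 -0.029
v 2.195 1.623 1.069
v 3.278 2.528 -0.569
v 3.489 2.799 0.528
v -0.842 -1.961 0.182
v -0.181 -2.204 -0.455
v 0.864 -2.442 0.721
v 0.202 -2.199 1.358
v -0.127 -1.786 -0.418
v 0.917 -2.024 0.757
v -0.215 -1.403 -0.262
v 0.83 -1.641 0.913
v -0.427 -1.13 -0.018
v 0.617 -1.369 1.157
v -0.721 -1.022 0.265
v 0.323 -1.26 1.44
v -1.04 -1.1 0.532
v 0.005 -1.338 1.707
v -1.319 -1.348 0.73
v -0.275 -1.586 1.905
v -1.504 -1.718 0.819
v -0.459 -1.956 1.995
v -1.557 -2.136 0.783
v -0.513 -2.374 1.958
v -1.47 -2.519 0.627
v -0.425 -2.757 1.802
v -1.257 -2.791 0.383
v -0.213 -3.03 1.558
v -0.963 -2.9 0.1
v 0.081 -3.138 1.275
v -0.645 -2.822 -0.167
v 0.4 -3.06 1.008
v -0.365 -2.574 -0.365
v 0.679 -2.812 0.81
v -1.78 2.659 0.874
v -1.421 2.85 0.303
v -0.4 1.841 1.466
v -1.367 3.085 0.501
v -1.394 3.235 0.772
v -1.498 3.271 1.064
v -1.658 3.187 1.318
v -1.841 2.997 1.483
v -2.013 2.741 1.528
v -2.138 2.469 1.444
v -2.192 2.234 1.246
v -2.165 2.084 0.975
v -2.061 2.048 0.683
v -1.902 2.132 0.429
v -1.718 2.322 0.264
v -1.546 2.578 0.219
v -3.756 -1.602 -0.82
v -2.785 -1.969 -1.538
v -3.375 -3.131 0.478
v -2.404 -3.498 -0.24
v -2.338 -2.415 0.404
v -2.574 -1.47 -0.399
v -3.586 -3.63 -0.661
v -3.822 -2.685 -1.464
v -2.68 -3.223 -1.44
v -1.909 -2.472 -0.782
v -4.251 -2.628 -0.278
v -3.48 -1.877 0.38
f 2 4 1
f 5 2 1
f 1 4 3
f 3 5 1
f 2 8 4
f 6 2 5
f 6 8 2
f 4 8 3
f 7 5 3
f 3 8 7
f 7 6 5
f 8 6 7
f 10 9 13
f 10 13 11
f 11 13 14
f 11 14 12
f 13 9 15
f 13 15 14
f 14 15 16
f 14 16 12
f 15 9 17
f 15 17 16
f 16 17 18
f 16 18 12
f 17 9 19
f 17 19 18
f 18 19 20
f 18 20 12
f 19 9 21
f 19 21 20
f 20 21 22
f 20 22 12
f 21 9 23
f 21 23 22
f 22 23 24
f 22 24 12
f 23 9 25
f 23 25 24
f 24 25 26
f 24 26 12
f 25 9 27
f 25 27 26
f 26 27 28
f 26 28 12
f 27 9 29
f 27 29 28
f 28 29 30
f 28 30 12
f 29 9 31
f 29 31 30
f 30 31 32
f 30 32 12
f 31 9 33
f 31 33 32
f 32 33 34
f 32 34 12
f 33 9 35
f 33 35 34
f 34 35 36
f 34 36 12
f 35 9 37
f 35 37 36
f 36 37 38
f 36 38 12
f 37 9 10
f 37 10 38
f 38 10 11
f 38 11 12
f 40 39 42
f 40 42 41
f 42 39 43
f 42 43 41
f 43 39 44
f 43 44 41
f 44 39 45
f 44 45 41
f 45 39 46
f 45 46 41
f 46 39 47
f 46 47 41
f 47 39 48
f 47 48 41
f 48 39 49
f 48 49 41
f 49 39 50
f 49 50 41
f 50 39 51
f 50 51 41
f 51 39 52
f 51 52 41
f 52 39 53
f 52 53 41
f 53 39 54
f 53 54 41
f 54 39 40
f 54 40 41
f 55 66 60
f 55 60 56
f 55 56 62
f 55 62 65
f 55 65 66
f 56 60 64
f 60 66 59
f 66 65 57
f 65 62 61
f 62 56 63
f 58 64 59
f 58 59 57
f 58 57 61
f 58 61 63
f 58 63 64
f 59 64 60
f 57 59 66
f 61 57 65
f 63 61 62
f 64 63 56



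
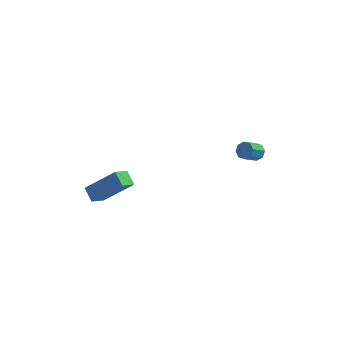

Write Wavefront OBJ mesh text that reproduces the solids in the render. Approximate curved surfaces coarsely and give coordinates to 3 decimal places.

v -4.042 -3.001 2.098
v -2.497 -2.884 3.516
v -3.583 -2.242 1.536
v -2.038 -2.126 2.953
v -3.582 -3.614 1.647
v -2.037 -3.498 3.064
v -3.123 -2.856 1.084
v -1.578 -2.739 2.502
v 4.011 1.834 1.794
v 4.279 2.032 2.219
v 3.736 1.363 2.871
v 3.469 1.166 2.446
v 3.93 2.239 2.142
v 3.387 1.571 2.794
v 3.629 2.21 1.86
v 3.086 1.541 2.512
v 3.551 1.96 1.54
v 3.009 1.291 2.192
v 3.744 1.637 1.369
v 3.201 0.968 2.021
v 4.093 1.429 1.446
v 3.55 0.761 2.098
v 4.394 1.459 1.728
v 3.851 0.79 2.38
v 4.471 1.709 2.048
v 3.929 1.04 2.7
f 2 4 1
f 5 2 1
f 1 4 3
f 3 5 1
f 2 8 4
f 6 2 5
f 6 8 2
f 4 8 3
f 7 5 3
f 3 8 7
f 7 6 5
f 8 6 7
f 10 9 13
f 10 13 11
f 11 13 14
f 11 14 12
f 13 9 15
f 13 15 14
f 14 15 16
f 14 16 12
f 15 9 17
f 15 17 16
f 16 17 18
f 16 18 12
f 17 9 19
f 17 19 18
f 18 19 20
f 18 20 12
f 19 9 21
f 19 21 20
f 20 21 22
f 20 22 12
f 21 9 23
f 21 23 22
f 22 23 24
f 22 24 12
f 23 9 25
f 23 25 24
f 24 25 26
f 24 26 12
f 25 9 10
f 25 10 26
f 26 10 11
f 26 11 12



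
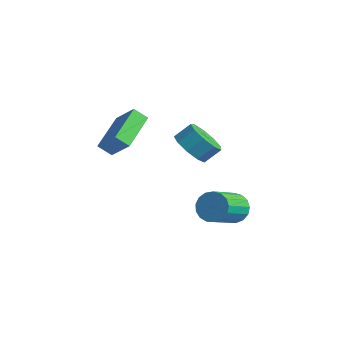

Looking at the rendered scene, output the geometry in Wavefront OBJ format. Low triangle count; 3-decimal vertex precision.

v -2.399 -0.559 2.761
v -2.828 -1.032 3.307
v -3.386 1.217 3.522
v -3.815 0.745 4.068
v -1.305 -0.385 3.772
v -1.734 -0.857 4.318
v -2.292 1.392 4.533
v -2.721 0.919 5.079
v 2.337 2.551 0.428
v 3.036 2.912 0.693
v 3.501 1.33 1.618
v 2.803 0.969 1.352
v 2.77 2.999 0.976
v 3.236 1.417 1.901
v 2.406 2.983 1.133
v 2.871 1.402 2.058
v 2.025 2.868 1.128
v 2.491 1.287 2.053
v 1.717 2.681 0.963
v 2.182 1.1 1.888
v 1.55 2.464 0.675
v 2.015 0.882 1.6
v 1.564 2.266 0.331
v 2.029 0.685 1.255
v 1.755 2.134 0.008
v 2.22 0.553 0.933
v 2.079 2.097 -0.218
v 2.544 0.516 0.707
v 2.463 2.164 -0.296
v 2.928 0.583 0.629
v 2.818 2.32 -0.209
v 3.283 0.739 0.716
v 3.063 2.528 0.024
v 3.528 0.947 0.949
v 3.141 2.742 0.35
v 3.607 1.161 1.275
v -0.247 2.153 3.164
v 0.393 1.485 3.542
v 0.708 2.179 4.235
v 0.067 2.847 3.856
v 0.696 1.844 3.045
v 1.011 2.538 3.737
v 0.557 2.347 2.603
v 0.872 3.042 3.295
v 0.042 2.76 2.424
v 0.357 3.454 3.116
v -0.609 2.888 2.591
v -0.294 3.583 3.283
v -1.091 2.673 3.026
v -0.776 3.367 3.718
v -1.178 2.214 3.526
v -0.863 2.908 4.218
v -0.83 1.726 3.856
v -0.515 2.421 4.549
v -0.209 1.439 3.863
v 0.106 2.133 4.555
f 2 4 1
f 5 2 1
f 1 4 3
f 3 5 1
f 2 8 4
f 6 2 5
f 6 8 2
f 4 8 3
f 7 5 3
f 3 8 7
f 7 6 5
f 8 6 7
f 10 9 13
f 10 13 11
f 11 13 14
f 11 14 12
f 13 9 15
f 13 15 14
f 14 15 16
f 14 16 12
f 15 9 17
f 15 17 16
f 16 17 18
f 16 18 12
f 17 9 19
f 17 19 18
f 18 19 20
f 18 20 12
f 19 9 21
f 19 21 20
f 20 21 22
f 20 22 12
f 21 9 23
f 21 23 22
f 22 23 24
f 22 24 12
f 23 9 25
f 23 25 24
f 24 25 26
f 24 26 12
f 25 9 27
f 25 27 26
f 26 27 28
f 26 28 12
f 27 9 29
f 27 29 28
f 28 29 30
f 28 30 12
f 29 9 31
f 29 31 30
f 30 31 32
f 30 32 12
f 31 9 33
f 31 33 32
f 32 33 34
f 32 34 12
f 33 9 35
f 33 35 34
f 34 35 36
f 34 36 12
f 35 9 10
f 35 10 36
f 36 10 11
f 36 11 12
f 38 37 41
f 38 41 39
f 39 41 42
f 39 42 40
f 41 37 43
f 41 43 42
f 42 43 44
f 42 44 40
f 43 37 45
f 43 45 44
f 44 45 46
f 44 46 40
f 45 37 47
f 45 47 46
f 46 47 48
f 46 48 40
f 47 37 49
f 47 49 48
f 48 49 50
f 48 50 40
f 49 37 51
f 49 51 50
f 50 51 52
f 50 52 40
f 51 37 53
f 51 53 52
f 52 53 54
f 52 54 40
f 53 37 55
f 53 55 54
f 54 55 56
f 54 56 40
f 55 37 38
f 55 38 56
f 56 38 39
f 56 39 40



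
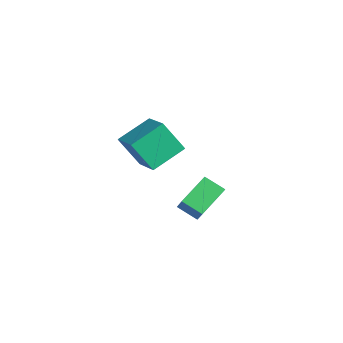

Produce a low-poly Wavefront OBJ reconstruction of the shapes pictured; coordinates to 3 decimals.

v -1.628 0.315 -0.952
v -1.86 2.291 -0.036
v -3.502 0.44 -1.695
v -3.734 2.415 -0.779
v -0.866 1.225 -2.721
v -1.098 3.2 -1.805
v -2.74 1.349 -3.464
v -2.972 3.325 -2.548
v 3.987 0.392 -1.709
v 3.338 2.012 -0.816
v 2.994 0.637 -2.874
v 2.346 2.257 -1.981
v 4.874 1.083 -2.319
v 4.226 2.703 -1.426
v 3.882 1.328 -3.484
v 3.233 2.948 -2.591
f 2 4 1
f 5 2 1
f 1 4 3
f 3 5 1
f 2 8 4
f 6 2 5
f 6 8 2
f 4 8 3
f 7 5 3
f 3 8 7
f 7 6 5
f 8 6 7
f 10 12 9
f 13 10 9
f 9 12 11
f 11 13 9
f 10 16 12
f 14 10 13
f 14 16 10
f 12 16 11
f 15 13 11
f 11 16 15
f 15 14 13
f 16 14 15



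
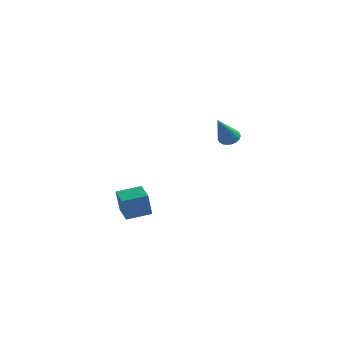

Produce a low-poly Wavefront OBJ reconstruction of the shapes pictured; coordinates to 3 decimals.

v 3.17 2.245 2.344
v 3.525 1.894 2.029
v 3.21 0.915 3.876
v 3.686 2.036 2.148
v 3.758 2.214 2.301
v 3.728 2.397 2.461
v 3.602 2.554 2.601
v 3.401 2.658 2.696
v 3.161 2.691 2.731
v 2.922 2.646 2.698
v 2.725 2.532 2.604
v 2.606 2.369 2.466
v 2.585 2.184 2.306
v 2.664 2.01 2.152
v 2.832 1.877 2.032
v 3.057 1.807 1.966
v 3.302 1.813 1.965
v -3.912 3.483 -4.415
v -3.91 3.073 -2.973
v -2.908 4.45 -4.141
v -2.907 4.04 -2.699
v -3.013 2.62 -4.661
v -3.012 2.21 -3.219
v -2.01 3.587 -4.387
v -2.008 3.177 -2.945
f 2 1 4
f 2 4 3
f 4 1 5
f 4 5 3
f 5 1 6
f 5 6 3
f 6 1 7
f 6 7 3
f 7 1 8
f 7 8 3
f 8 1 9
f 8 9 3
f 9 1 10
f 9 10 3
f 10 1 11
f 10 11 3
f 11 1 12
f 11 12 3
f 12 1 13
f 12 13 3
f 13 1 14
f 13 14 3
f 14 1 15
f 14 15 3
f 15 1 16
f 15 16 3
f 16 1 17
f 16 17 3
f 17 1 2
f 17 2 3
f 19 21 18
f 22 19 18
f 18 21 20
f 20 22 18
f 19 25 21
f 23 19 22
f 23 25 19
f 21 25 20
f 24 22 20
f 20 25 24
f 24 23 22
f 25 23 24



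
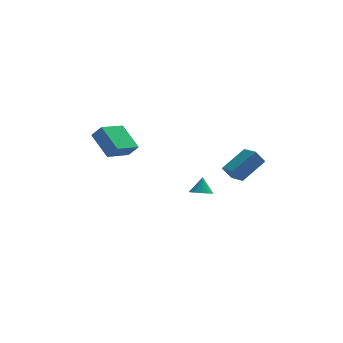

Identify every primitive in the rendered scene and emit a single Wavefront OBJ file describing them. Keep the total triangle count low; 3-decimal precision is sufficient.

v 3.422 -4.378 3.139
v 2.823 -4.479 4.008
v 2.855 -3.307 2.873
v 2.256 -3.408 3.742
v 4.844 -3.352 4.238
v 4.245 -3.453 5.107
v 4.277 -2.281 3.972
v 3.678 -2.382 4.841
v 1.254 -0.032 -0.022
v 1.907 0.274 -0.261
v 1.386 0.532 1.062
v 1.63 0.534 -0.363
v 1.252 0.642 -0.373
v 0.874 0.57 -0.289
v 0.598 0.336 -0.134
v 0.498 0.004 0.051
v 0.6 -0.338 0.217
v 0.878 -0.598 0.318
v 1.256 -0.707 0.328
v 1.633 -0.634 0.245
v 1.909 -0.401 0.089
v 2.009 -0.068 -0.096
v -4.507 1.302 2.639
v -3.877 0.987 3.458
v -5.459 2.716 3.916
v -4.829 2.401 4.735
v -3.151 2.679 2.125
v -2.521 2.364 2.944
v -4.103 4.093 3.402
v -3.473 3.778 4.221
f 2 4 1
f 5 2 1
f 1 4 3
f 3 5 1
f 2 8 4
f 6 2 5
f 6 8 2
f 4 8 3
f 7 5 3
f 3 8 7
f 7 6 5
f 8 6 7
f 10 9 12
f 10 12 11
f 12 9 13
f 12 13 11
f 13 9 14
f 13 14 11
f 14 9 15
f 14 15 11
f 15 9 16
f 15 16 11
f 16 9 17
f 16 17 11
f 17 9 18
f 17 18 11
f 18 9 19
f 18 19 11
f 19 9 20
f 19 20 11
f 20 9 21
f 20 21 11
f 21 9 22
f 21 22 11
f 22 9 10
f 22 10 11
f 24 26 23
f 27 24 23
f 23 26 25
f 25 27 23
f 24 30 26
f 28 24 27
f 28 30 24
f 26 30 25
f 29 27 25
f 25 30 29
f 29 28 27
f 30 28 29



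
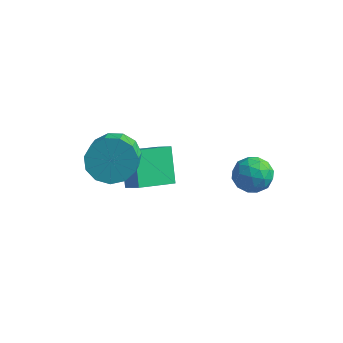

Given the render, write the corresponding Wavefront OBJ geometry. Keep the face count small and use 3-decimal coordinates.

v -2.53 -0.096 -3.049
v -1.844 -0.306 -2.54
v -1.667 1.278 -3.647
v -0.981 1.069 -3.137
v -1.899 -1.029 -4.283
v -1.213 -1.238 -3.773
v -1.036 0.346 -4.88
v -0.35 0.136 -4.371
v -2.204 -1.229 -2.185
v -1.503 -1.481 -2.867
v -0.975 -2.743 -1.857
v -1.676 -2.491 -1.175
v -1.26 -1.102 -2.519
v -0.731 -2.363 -1.51
v -1.317 -0.762 -2.066
v -0.788 -2.024 -1.056
v -1.655 -0.571 -1.65
v -1.127 -1.833 -0.641
v -2.168 -0.589 -1.404
v -1.64 -1.851 -0.395
v -2.692 -0.81 -1.406
v -2.164 -2.072 -0.396
v -3.062 -1.165 -1.655
v -2.533 -2.426 -0.645
v -3.159 -1.539 -2.072
v -2.63 -2.801 -1.063
v -2.953 -1.815 -2.525
v -2.425 -3.077 -1.516
v -2.509 -1.906 -2.87
v -1.981 -3.167 -1.86
v -1.969 -1.781 -2.997
v -1.44 -3.042 -1.988
v 2.258 1.931 -3.179
v 2.983 1.816 -3.632
v 1.597 1.024 -4.008
v 2.322 0.909 -4.461
v 2.268 0.618 -3.651
v 2.677 1.178 -3.139
v 1.903 1.662 -4.501
v 2.312 2.222 -3.989
v 2.763 1.65 -4.449
v 2.989 1.005 -3.924
v 1.591 1.835 -3.716
v 1.817 1.19 -3.191
v 2.679 1.953 -3.333
v 1.901 0.887 -4.307
v 1.87 0.716 -3.831
v 2.296 0.648 -4.098
v 2.499 1.578 -3.043
v 2.925 1.51 -3.309
v 2.505 0.806 -3.321
v 1.655 1.33 -4.331
v 2.081 1.262 -4.597
v 2.284 2.192 -3.542
v 2.71 2.124 -3.809
v 2.075 2.034 -4.319
v 2.976 1.788 -4.079
v 2.587 1.255 -4.566
v 2.341 1.697 -4.59
v 2.581 2.027 -4.289
v 3.108 1.408 -3.77
v 2.72 0.876 -4.258
v 2.688 0.704 -3.782
v 2.929 1.034 -3.481
v 2.979 1.311 -4.251
v 1.86 1.964 -3.382
v 1.472 1.432 -3.87
v 1.651 1.806 -4.159
v 1.892 2.136 -3.858
v 1.993 1.585 -3.074
v 1.604 1.052 -3.561
v 1.999 0.813 -3.351
v 2.239 1.143 -3.05
v 1.601 1.529 -3.389
f 2 4 1
f 5 2 1
f 1 4 3
f 3 5 1
f 2 8 4
f 6 2 5
f 6 8 2
f 4 8 3
f 7 5 3
f 3 8 7
f 7 6 5
f 8 6 7
f 10 9 13
f 10 13 11
f 11 13 14
f 11 14 12
f 13 9 15
f 13 15 14
f 14 15 16
f 14 16 12
f 15 9 17
f 15 17 16
f 16 17 18
f 16 18 12
f 17 9 19
f 17 19 18
f 18 19 20
f 18 20 12
f 19 9 21
f 19 21 20
f 20 21 22
f 20 22 12
f 21 9 23
f 21 23 22
f 22 23 24
f 22 24 12
f 23 9 25
f 23 25 24
f 24 25 26
f 24 26 12
f 25 9 27
f 25 27 26
f 26 27 28
f 26 28 12
f 27 9 29
f 27 29 28
f 28 29 30
f 28 30 12
f 29 9 31
f 29 31 30
f 30 31 32
f 30 32 12
f 31 9 10
f 31 10 32
f 32 10 11
f 32 11 12
f 33 70 49
f 70 44 73
f 49 73 38
f 70 73 49
f 33 49 45
f 49 38 50
f 45 50 34
f 49 50 45
f 33 45 54
f 45 34 55
f 54 55 40
f 45 55 54
f 33 54 66
f 54 40 69
f 66 69 43
f 54 69 66
f 33 66 70
f 66 43 74
f 70 74 44
f 66 74 70
f 34 50 61
f 50 38 64
f 61 64 42
f 50 64 61
f 38 73 51
f 73 44 72
f 51 72 37
f 73 72 51
f 44 74 71
f 74 43 67
f 71 67 35
f 74 67 71
f 43 69 68
f 69 40 56
f 68 56 39
f 69 56 68
f 40 55 60
f 55 34 57
f 60 57 41
f 55 57 60
f 36 62 48
f 62 42 63
f 48 63 37
f 62 63 48
f 36 48 46
f 48 37 47
f 46 47 35
f 48 47 46
f 36 46 53
f 46 35 52
f 53 52 39
f 46 52 53
f 36 53 58
f 53 39 59
f 58 59 41
f 53 59 58
f 36 58 62
f 58 41 65
f 62 65 42
f 58 65 62
f 37 63 51
f 63 42 64
f 51 64 38
f 63 64 51
f 35 47 71
f 47 37 72
f 71 72 44
f 47 72 71
f 39 52 68
f 52 35 67
f 68 67 43
f 52 67 68
f 41 59 60
f 59 39 56
f 60 56 40
f 59 56 60
f 42 65 61
f 65 41 57
f 61 57 34
f 65 57 61



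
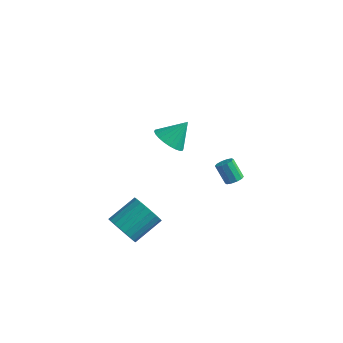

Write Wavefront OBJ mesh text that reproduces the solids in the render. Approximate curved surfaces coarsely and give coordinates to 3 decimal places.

v 1.163 3.311 -3.939
v 1.542 2.975 -3.637
v 0.757 3.113 -2.498
v 0.377 3.449 -2.801
v 1.649 3.322 -3.605
v 0.864 3.46 -2.467
v 1.57 3.665 -3.701
v 0.785 3.803 -2.563
v 1.336 3.873 -3.888
v 0.55 4.011 -2.749
v 1.035 3.866 -4.094
v 0.25 4.004 -2.956
v 0.783 3.647 -4.242
v -0.002 3.785 -3.103
v 0.676 3.3 -4.273
v -0.109 3.438 -3.135
v 0.755 2.957 -4.177
v -0.03 3.095 -3.039
v 0.99 2.749 -3.991
v 0.204 2.887 -2.852
v 1.29 2.756 -3.784
v 0.505 2.894 -2.646
v -0.407 -1.302 2.253
v 0.357 -1.018 1.624
v 0.247 -0.378 3.467
v 0.085 -0.731 1.552
v -0.261 -0.531 1.587
v -0.63 -0.448 1.723
v -0.965 -0.496 1.94
v -1.216 -0.666 2.204
v -1.343 -0.933 2.476
v -1.327 -1.256 2.714
v -1.172 -1.587 2.882
v -0.9 -1.874 2.955
v -0.553 -2.074 2.92
v -0.184 -2.157 2.784
v 0.151 -2.109 2.567
v 0.401 -1.939 2.303
v 0.528 -1.672 2.03
v 0.513 -1.349 1.792
v -1.318 -4.724 -3.553
v -0.966 -4.311 -4.476
v -0.289 -2.684 -3.489
v -0.642 -3.096 -2.567
v -1.381 -4.151 -4.455
v -0.704 -2.524 -3.468
v -1.784 -4.09 -4.279
v -1.108 -2.463 -3.292
v -2.108 -4.139 -3.977
v -1.431 -2.511 -2.99
v -2.295 -4.289 -3.602
v -1.618 -2.661 -2.615
v -2.312 -4.514 -3.218
v -1.636 -2.886 -2.232
v -2.159 -4.775 -2.893
v -1.482 -3.147 -1.906
v -1.859 -5.027 -2.682
v -1.183 -3.4 -1.695
v -1.466 -5.227 -2.621
v -0.79 -3.6 -1.634
v -1.048 -5.34 -2.722
v -0.372 -3.713 -1.735
v -0.676 -5.347 -2.966
v 0 -3.719 -1.979
v -0.416 -5.245 -3.312
v 0.261 -3.618 -2.325
v -0.311 -5.054 -3.7
v 0.365 -3.426 -2.713
v -0.38 -4.805 -4.062
v 0.296 -3.177 -3.075
v -0.612 -4.543 -4.337
v 0.064 -2.915 -3.35
f 2 1 5
f 2 5 3
f 3 5 6
f 3 6 4
f 5 1 7
f 5 7 6
f 6 7 8
f 6 8 4
f 7 1 9
f 7 9 8
f 8 9 10
f 8 10 4
f 9 1 11
f 9 11 10
f 10 11 12
f 10 12 4
f 11 1 13
f 11 13 12
f 12 13 14
f 12 14 4
f 13 1 15
f 13 15 14
f 14 15 16
f 14 16 4
f 15 1 17
f 15 17 16
f 16 17 18
f 16 18 4
f 17 1 19
f 17 19 18
f 18 19 20
f 18 20 4
f 19 1 21
f 19 21 20
f 20 21 22
f 20 22 4
f 21 1 2
f 21 2 22
f 22 2 3
f 22 3 4
f 24 23 26
f 24 26 25
f 26 23 27
f 26 27 25
f 27 23 28
f 27 28 25
f 28 23 29
f 28 29 25
f 29 23 30
f 29 30 25
f 30 23 31
f 30 31 25
f 31 23 32
f 31 32 25
f 32 23 33
f 32 33 25
f 33 23 34
f 33 34 25
f 34 23 35
f 34 35 25
f 35 23 36
f 35 36 25
f 36 23 37
f 36 37 25
f 37 23 38
f 37 38 25
f 38 23 39
f 38 39 25
f 39 23 40
f 39 40 25
f 40 23 24
f 40 24 25
f 42 41 45
f 42 45 43
f 43 45 46
f 43 46 44
f 45 41 47
f 45 47 46
f 46 47 48
f 46 48 44
f 47 41 49
f 47 49 48
f 48 49 50
f 48 50 44
f 49 41 51
f 49 51 50
f 50 51 52
f 50 52 44
f 51 41 53
f 51 53 52
f 52 53 54
f 52 54 44
f 53 41 55
f 53 55 54
f 54 55 56
f 54 56 44
f 55 41 57
f 55 57 56
f 56 57 58
f 56 58 44
f 57 41 59
f 57 59 58
f 58 59 60
f 58 60 44
f 59 41 61
f 59 61 60
f 60 61 62
f 60 62 44
f 61 41 63
f 61 63 62
f 62 63 64
f 62 64 44
f 63 41 65
f 63 65 64
f 64 65 66
f 64 66 44
f 65 41 67
f 65 67 66
f 66 67 68
f 66 68 44
f 67 41 69
f 67 69 68
f 68 69 70
f 68 70 44
f 69 41 71
f 69 71 70
f 70 71 72
f 70 72 44
f 71 41 42
f 71 42 72
f 72 42 43
f 72 43 44



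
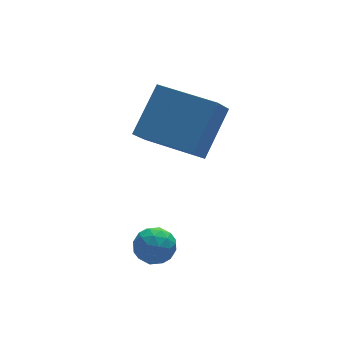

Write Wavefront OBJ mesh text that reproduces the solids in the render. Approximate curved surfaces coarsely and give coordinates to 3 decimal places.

v 1.64 0.603 -0.385
v 0.995 0.046 0.502
v 0.31 2.29 -0.292
v -0.334 1.733 0.595
v 2.834 1.467 1.025
v 2.19 0.91 1.912
v 1.505 3.154 1.118
v 0.86 2.597 2.005
v -0.494 -1.042 -2.679
v -0.196 -1.382 -2.125
v -1.544 -1.338 -2.295
v -1.246 -1.678 -1.741
v -1.218 -0.965 -1.78
v -0.569 -0.782 -2.017
v -1.171 -1.938 -2.403
v -0.522 -1.755 -2.64
v -0.614 -1.936 -1.954
v -0.643 -1.334 -1.57
v -1.097 -1.386 -2.85
v -1.126 -0.784 -2.466
v -0.253 -1.186 -2.436
v -1.487 -1.534 -1.984
v -1.471 -1.115 -2.007
v -1.295 -1.314 -1.681
v -0.472 -0.833 -2.373
v -0.297 -1.033 -2.047
v -0.897 -0.788 -1.844
v -1.443 -1.687 -2.373
v -1.268 -1.887 -2.047
v -0.445 -1.406 -2.739
v -0.269 -1.605 -2.413
v -0.843 -1.932 -2.576
v -0.323 -1.711 -2.01
v -0.941 -1.885 -1.784
v -0.897 -2.038 -2.173
v -0.515 -1.931 -2.313
v -0.34 -1.357 -1.784
v -0.957 -1.532 -1.558
v -0.941 -1.112 -1.581
v -0.56 -1.005 -1.72
v -0.586 -1.683 -1.683
v -0.783 -1.188 -2.862
v -1.4 -1.363 -2.636
v -1.18 -1.715 -2.7
v -0.799 -1.608 -2.839
v -0.799 -0.835 -2.636
v -1.417 -1.009 -2.41
v -1.225 -0.789 -2.107
v -0.843 -0.682 -2.247
v -1.154 -1.037 -2.737
f 2 4 1
f 5 2 1
f 1 4 3
f 3 5 1
f 2 8 4
f 6 2 5
f 6 8 2
f 4 8 3
f 7 5 3
f 3 8 7
f 7 6 5
f 8 6 7
f 9 46 25
f 46 20 49
f 25 49 14
f 46 49 25
f 9 25 21
f 25 14 26
f 21 26 10
f 25 26 21
f 9 21 30
f 21 10 31
f 30 31 16
f 21 31 30
f 9 30 42
f 30 16 45
f 42 45 19
f 30 45 42
f 9 42 46
f 42 19 50
f 46 50 20
f 42 50 46
f 10 26 37
f 26 14 40
f 37 40 18
f 26 40 37
f 14 49 27
f 49 20 48
f 27 48 13
f 49 48 27
f 20 50 47
f 50 19 43
f 47 43 11
f 50 43 47
f 19 45 44
f 45 16 32
f 44 32 15
f 45 32 44
f 16 31 36
f 31 10 33
f 36 33 17
f 31 33 36
f 12 38 24
f 38 18 39
f 24 39 13
f 38 39 24
f 12 24 22
f 24 13 23
f 22 23 11
f 24 23 22
f 12 22 29
f 22 11 28
f 29 28 15
f 22 28 29
f 12 29 34
f 29 15 35
f 34 35 17
f 29 35 34
f 12 34 38
f 34 17 41
f 38 41 18
f 34 41 38
f 13 39 27
f 39 18 40
f 27 40 14
f 39 40 27
f 11 23 47
f 23 13 48
f 47 48 20
f 23 48 47
f 15 28 44
f 28 11 43
f 44 43 19
f 28 43 44
f 17 35 36
f 35 15 32
f 36 32 16
f 35 32 36
f 18 41 37
f 41 17 33
f 37 33 10
f 41 33 37



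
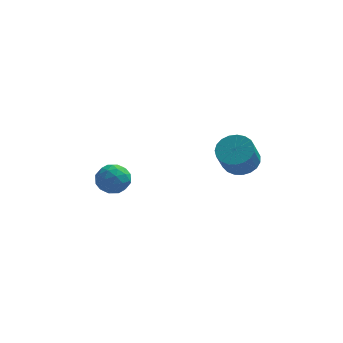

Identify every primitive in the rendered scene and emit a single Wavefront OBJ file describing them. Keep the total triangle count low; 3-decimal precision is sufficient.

v -3.393 -0.005 -3.286
v -2.858 0.234 -2.516
v -2.222 -0.894 -3.824
v -1.687 -0.655 -3.054
v -2.466 -1.219 -2.946
v -3.189 -0.67 -2.613
v -1.891 0.01 -3.727
v -2.614 0.559 -3.394
v -1.93 0.243 -2.789
v -2.285 -0.516 -2.306
v -2.795 -0.144 -4.034
v -3.15 -0.903 -3.551
v -3.228 0.193 -2.854
v -1.852 -0.853 -3.486
v -2.31 -1.184 -3.422
v -1.995 -1.044 -2.97
v -3.423 -0.339 -2.911
v -3.108 -0.198 -2.459
v -2.878 -1.052 -2.711
v -1.972 -0.462 -3.881
v -1.657 -0.321 -3.429
v -3.085 0.384 -3.37
v -2.77 0.524 -2.918
v -2.202 0.392 -3.629
v -2.368 0.338 -2.562
v -1.68 -0.184 -2.878
v -1.8 0.206 -3.273
v -2.225 0.529 -3.078
v -2.577 -0.108 -2.278
v -1.889 -0.631 -2.594
v -2.346 -0.962 -2.53
v -2.771 -0.639 -2.335
v -2.031 -0.103 -2.438
v -3.191 -0.029 -3.746
v -2.503 -0.552 -4.062
v -2.309 -0.021 -4.005
v -2.734 0.302 -3.81
v -3.4 -0.476 -3.462
v -2.712 -0.998 -3.778
v -2.855 -1.189 -3.262
v -3.28 -0.866 -3.067
v -3.049 -0.557 -3.902
v 3.806 -2.054 -0.392
v 4.572 -1.645 0.041
v 4.279 -2.436 1.305
v 3.514 -2.846 0.872
v 4.275 -1.388 0.133
v 3.983 -2.179 1.398
v 3.898 -1.245 0.135
v 3.605 -2.037 1.4
v 3.505 -1.243 0.046
v 3.212 -2.034 1.31
v 3.164 -1.381 -0.12
v 2.871 -2.172 1.145
v 2.934 -1.635 -0.332
v 2.641 -2.426 0.932
v 2.855 -1.962 -0.555
v 2.562 -2.753 0.71
v 2.94 -2.305 -0.75
v 2.647 -3.096 0.515
v 3.175 -2.604 -0.882
v 2.883 -3.396 0.382
v 3.52 -2.809 -0.931
v 3.227 -3.6 0.334
v 3.914 -2.883 -0.886
v 3.621 -3.674 0.379
v 4.289 -2.813 -0.755
v 3.996 -3.605 0.509
v 4.581 -2.613 -0.562
v 4.288 -3.404 0.702
v 4.739 -2.316 -0.34
v 4.446 -3.107 0.925
v 4.736 -1.974 -0.126
v 4.443 -2.765 1.138
f 1 38 17
f 38 12 41
f 17 41 6
f 38 41 17
f 1 17 13
f 17 6 18
f 13 18 2
f 17 18 13
f 1 13 22
f 13 2 23
f 22 23 8
f 13 23 22
f 1 22 34
f 22 8 37
f 34 37 11
f 22 37 34
f 1 34 38
f 34 11 42
f 38 42 12
f 34 42 38
f 2 18 29
f 18 6 32
f 29 32 10
f 18 32 29
f 6 41 19
f 41 12 40
f 19 40 5
f 41 40 19
f 12 42 39
f 42 11 35
f 39 35 3
f 42 35 39
f 11 37 36
f 37 8 24
f 36 24 7
f 37 24 36
f 8 23 28
f 23 2 25
f 28 25 9
f 23 25 28
f 4 30 16
f 30 10 31
f 16 31 5
f 30 31 16
f 4 16 14
f 16 5 15
f 14 15 3
f 16 15 14
f 4 14 21
f 14 3 20
f 21 20 7
f 14 20 21
f 4 21 26
f 21 7 27
f 26 27 9
f 21 27 26
f 4 26 30
f 26 9 33
f 30 33 10
f 26 33 30
f 5 31 19
f 31 10 32
f 19 32 6
f 31 32 19
f 3 15 39
f 15 5 40
f 39 40 12
f 15 40 39
f 7 20 36
f 20 3 35
f 36 35 11
f 20 35 36
f 9 27 28
f 27 7 24
f 28 24 8
f 27 24 28
f 10 33 29
f 33 9 25
f 29 25 2
f 33 25 29
f 44 43 47
f 44 47 45
f 45 47 48
f 45 48 46
f 47 43 49
f 47 49 48
f 48 49 50
f 48 50 46
f 49 43 51
f 49 51 50
f 50 51 52
f 50 52 46
f 51 43 53
f 51 53 52
f 52 53 54
f 52 54 46
f 53 43 55
f 53 55 54
f 54 55 56
f 54 56 46
f 55 43 57
f 55 57 56
f 56 57 58
f 56 58 46
f 57 43 59
f 57 59 58
f 58 59 60
f 58 60 46
f 59 43 61
f 59 61 60
f 60 61 62
f 60 62 46
f 61 43 63
f 61 63 62
f 62 63 64
f 62 64 46
f 63 43 65
f 63 65 64
f 64 65 66
f 64 66 46
f 65 43 67
f 65 67 66
f 66 67 68
f 66 68 46
f 67 43 69
f 67 69 68
f 68 69 70
f 68 70 46
f 69 43 71
f 69 71 70
f 70 71 72
f 70 72 46
f 71 43 73
f 71 73 72
f 72 73 74
f 72 74 46
f 73 43 44
f 73 44 74
f 74 44 45
f 74 45 46

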